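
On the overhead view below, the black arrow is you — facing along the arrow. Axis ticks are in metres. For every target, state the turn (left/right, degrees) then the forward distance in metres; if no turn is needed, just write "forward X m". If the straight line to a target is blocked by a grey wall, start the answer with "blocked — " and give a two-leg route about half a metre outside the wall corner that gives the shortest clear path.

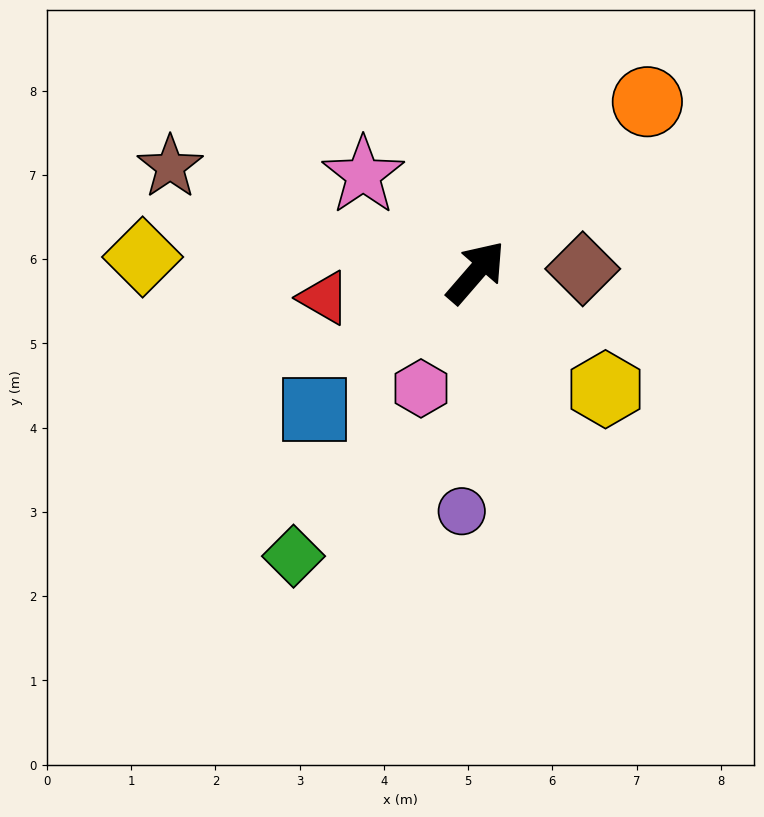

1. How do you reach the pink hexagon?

turn right 164°, forward 1.5 m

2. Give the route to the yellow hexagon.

turn right 91°, forward 2.1 m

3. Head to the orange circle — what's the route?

turn right 4°, forward 2.9 m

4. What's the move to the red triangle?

turn left 140°, forward 1.8 m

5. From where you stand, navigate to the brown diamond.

turn right 47°, forward 1.3 m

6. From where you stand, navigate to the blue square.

turn left 171°, forward 2.5 m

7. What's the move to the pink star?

turn left 90°, forward 1.8 m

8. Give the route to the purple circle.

turn right 142°, forward 2.8 m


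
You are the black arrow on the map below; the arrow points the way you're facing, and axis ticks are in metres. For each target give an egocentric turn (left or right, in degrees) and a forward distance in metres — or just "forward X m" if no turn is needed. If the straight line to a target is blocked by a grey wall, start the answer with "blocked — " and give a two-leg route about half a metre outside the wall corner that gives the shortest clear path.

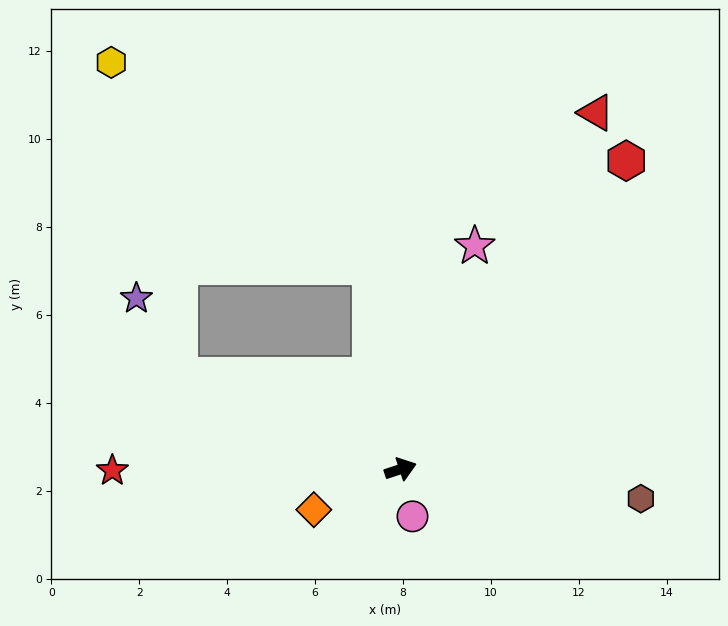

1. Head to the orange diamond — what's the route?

turn right 173°, forward 2.2 m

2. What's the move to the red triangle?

turn left 43°, forward 9.2 m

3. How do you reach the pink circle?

turn right 94°, forward 1.1 m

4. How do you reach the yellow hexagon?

blocked — turn left 80°, forward 4.7 m, then turn left 44°, forward 7.5 m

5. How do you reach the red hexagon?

turn left 36°, forward 8.7 m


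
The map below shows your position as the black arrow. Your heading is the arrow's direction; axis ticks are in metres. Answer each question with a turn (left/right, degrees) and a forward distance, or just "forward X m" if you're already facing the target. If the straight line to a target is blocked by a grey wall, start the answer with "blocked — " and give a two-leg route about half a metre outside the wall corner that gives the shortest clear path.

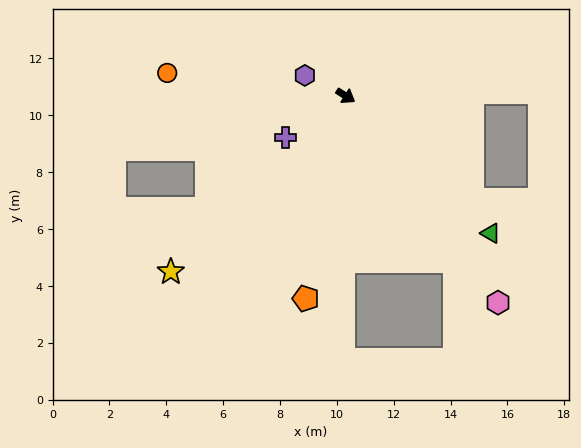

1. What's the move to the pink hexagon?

turn right 21°, forward 9.0 m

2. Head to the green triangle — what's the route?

turn right 11°, forward 7.0 m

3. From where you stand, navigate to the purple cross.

turn right 114°, forward 2.6 m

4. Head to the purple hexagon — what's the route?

turn right 175°, forward 1.6 m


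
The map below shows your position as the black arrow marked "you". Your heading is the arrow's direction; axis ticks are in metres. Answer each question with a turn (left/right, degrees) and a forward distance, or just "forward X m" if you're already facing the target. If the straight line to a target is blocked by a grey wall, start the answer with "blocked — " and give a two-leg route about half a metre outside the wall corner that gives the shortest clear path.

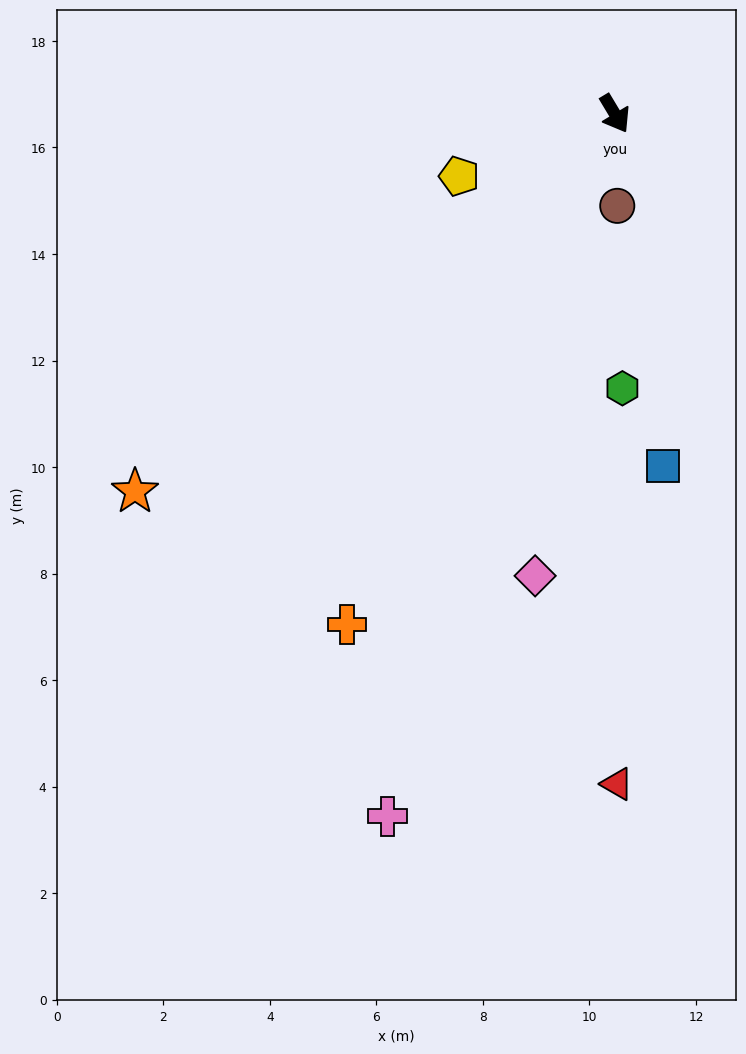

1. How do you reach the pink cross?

turn right 49°, forward 13.9 m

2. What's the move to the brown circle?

turn right 29°, forward 1.7 m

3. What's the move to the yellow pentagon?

turn right 99°, forward 3.1 m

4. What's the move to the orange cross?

turn right 59°, forward 10.8 m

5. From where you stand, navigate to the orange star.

turn right 83°, forward 11.5 m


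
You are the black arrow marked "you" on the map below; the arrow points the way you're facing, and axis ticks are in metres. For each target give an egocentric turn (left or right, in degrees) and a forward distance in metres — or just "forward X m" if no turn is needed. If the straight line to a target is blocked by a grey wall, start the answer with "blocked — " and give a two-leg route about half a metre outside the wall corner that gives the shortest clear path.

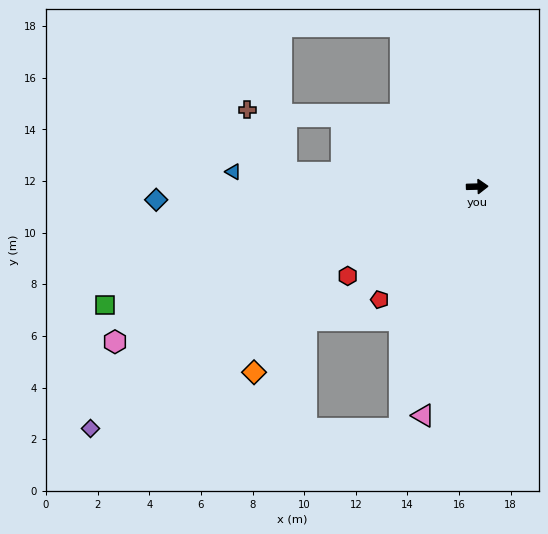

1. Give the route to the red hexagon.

turn right 147°, forward 6.1 m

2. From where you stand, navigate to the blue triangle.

turn left 175°, forward 9.5 m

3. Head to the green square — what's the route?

turn right 164°, forward 15.1 m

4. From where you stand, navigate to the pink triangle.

turn right 105°, forward 9.1 m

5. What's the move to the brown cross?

blocked — turn left 174°, forward 7.4 m, then turn right 54°, forward 2.9 m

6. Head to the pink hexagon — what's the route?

turn right 158°, forward 15.3 m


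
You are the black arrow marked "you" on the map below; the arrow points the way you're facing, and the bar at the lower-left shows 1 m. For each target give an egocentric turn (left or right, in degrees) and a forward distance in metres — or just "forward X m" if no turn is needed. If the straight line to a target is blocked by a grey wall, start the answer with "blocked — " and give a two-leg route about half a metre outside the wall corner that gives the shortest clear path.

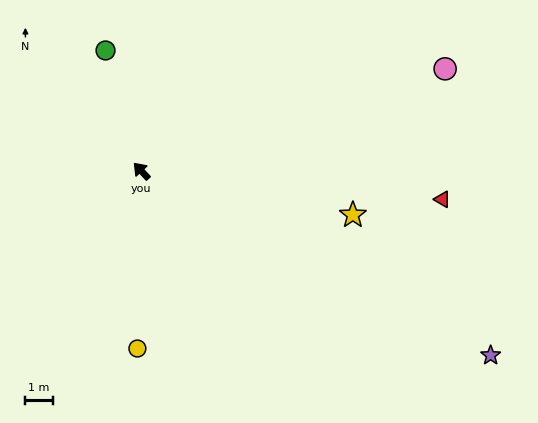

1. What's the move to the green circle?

turn right 26°, forward 4.6 m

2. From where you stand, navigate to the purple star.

turn right 161°, forward 14.4 m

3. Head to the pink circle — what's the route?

turn right 114°, forward 11.7 m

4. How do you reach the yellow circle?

turn left 136°, forward 6.5 m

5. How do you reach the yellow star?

turn right 145°, forward 7.9 m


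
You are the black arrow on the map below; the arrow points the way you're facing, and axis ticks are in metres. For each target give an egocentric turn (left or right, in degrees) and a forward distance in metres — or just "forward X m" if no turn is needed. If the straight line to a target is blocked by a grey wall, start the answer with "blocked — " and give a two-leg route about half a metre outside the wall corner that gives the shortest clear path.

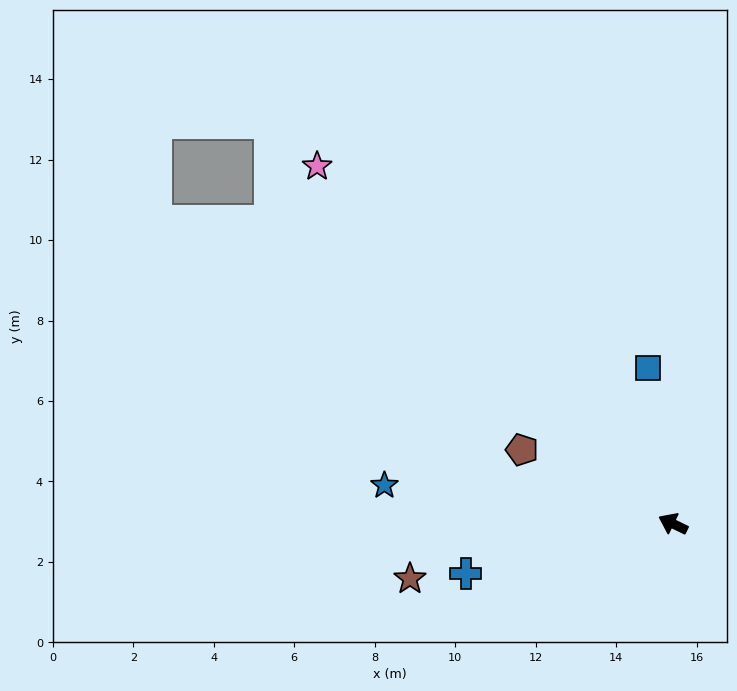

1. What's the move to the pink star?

turn right 19°, forward 12.5 m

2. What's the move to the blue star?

turn left 18°, forward 7.2 m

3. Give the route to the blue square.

turn right 55°, forward 3.9 m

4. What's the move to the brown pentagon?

forward 4.2 m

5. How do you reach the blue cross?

turn left 39°, forward 5.3 m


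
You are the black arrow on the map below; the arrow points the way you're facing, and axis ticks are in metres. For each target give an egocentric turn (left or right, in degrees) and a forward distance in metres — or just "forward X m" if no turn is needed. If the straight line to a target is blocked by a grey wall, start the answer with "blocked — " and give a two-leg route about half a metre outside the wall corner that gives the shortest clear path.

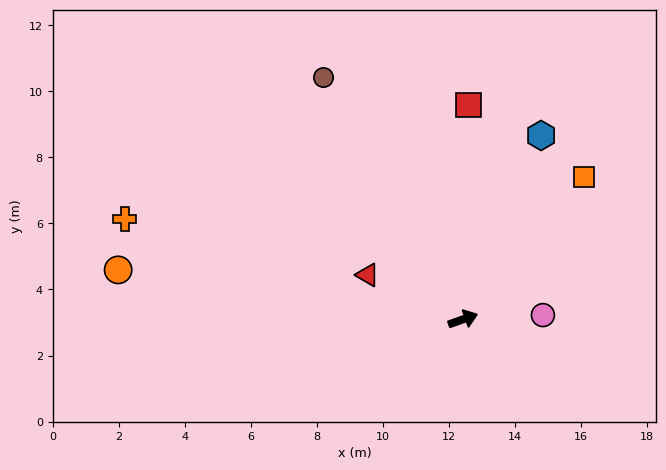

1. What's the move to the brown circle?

turn left 100°, forward 8.5 m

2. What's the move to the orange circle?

turn left 152°, forward 10.5 m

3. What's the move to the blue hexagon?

turn left 47°, forward 6.0 m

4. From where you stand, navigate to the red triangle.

turn left 135°, forward 3.2 m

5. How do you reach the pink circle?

turn right 16°, forward 2.4 m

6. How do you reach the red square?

turn left 69°, forward 6.5 m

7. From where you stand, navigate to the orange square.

turn left 30°, forward 5.7 m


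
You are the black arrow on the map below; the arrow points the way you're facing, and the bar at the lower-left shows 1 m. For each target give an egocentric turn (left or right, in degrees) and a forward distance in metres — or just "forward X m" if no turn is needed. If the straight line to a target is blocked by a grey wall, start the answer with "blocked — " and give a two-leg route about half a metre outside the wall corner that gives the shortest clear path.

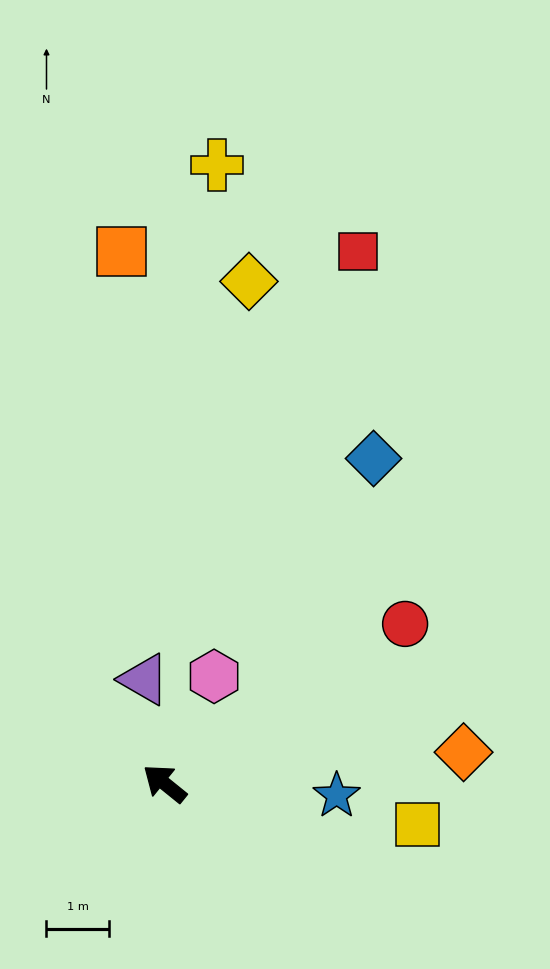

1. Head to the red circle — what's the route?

turn right 108°, forward 4.6 m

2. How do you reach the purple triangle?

turn right 40°, forward 1.7 m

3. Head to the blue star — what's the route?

turn right 145°, forward 2.8 m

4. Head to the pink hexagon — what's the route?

turn right 76°, forward 1.9 m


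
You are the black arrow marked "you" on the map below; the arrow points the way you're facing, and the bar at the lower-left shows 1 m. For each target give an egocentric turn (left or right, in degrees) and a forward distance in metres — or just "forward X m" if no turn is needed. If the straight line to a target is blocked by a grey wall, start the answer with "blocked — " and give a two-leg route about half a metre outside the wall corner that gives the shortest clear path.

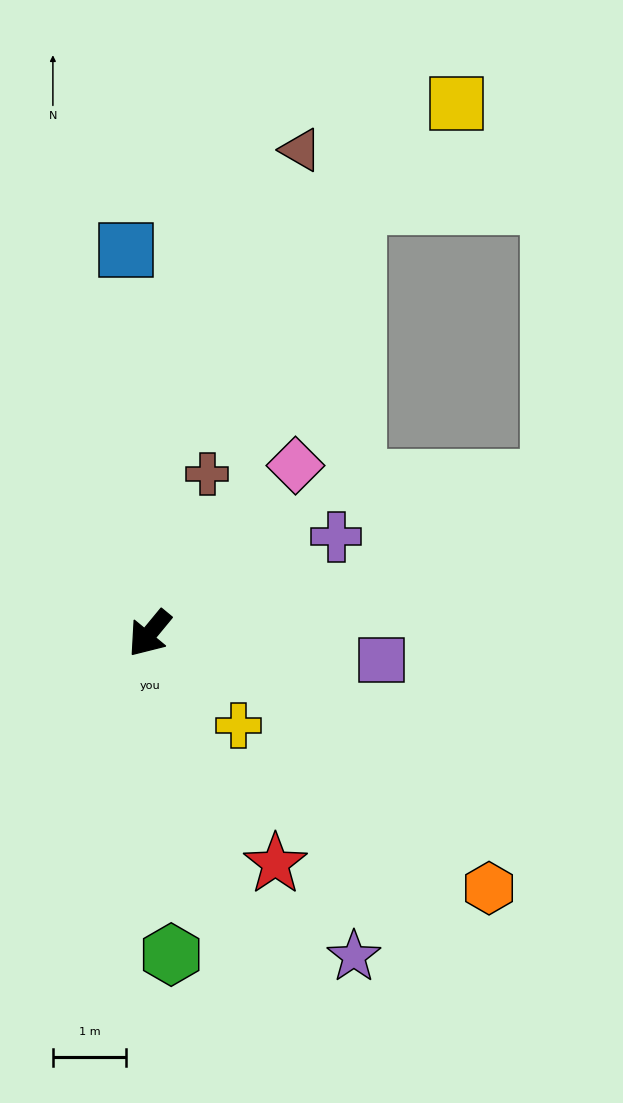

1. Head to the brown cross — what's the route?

turn right 160°, forward 2.3 m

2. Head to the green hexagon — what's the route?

turn left 43°, forward 4.4 m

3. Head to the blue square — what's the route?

turn right 137°, forward 5.3 m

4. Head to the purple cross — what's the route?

turn left 157°, forward 2.9 m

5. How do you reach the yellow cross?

turn left 84°, forward 1.8 m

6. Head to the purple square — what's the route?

turn left 123°, forward 3.2 m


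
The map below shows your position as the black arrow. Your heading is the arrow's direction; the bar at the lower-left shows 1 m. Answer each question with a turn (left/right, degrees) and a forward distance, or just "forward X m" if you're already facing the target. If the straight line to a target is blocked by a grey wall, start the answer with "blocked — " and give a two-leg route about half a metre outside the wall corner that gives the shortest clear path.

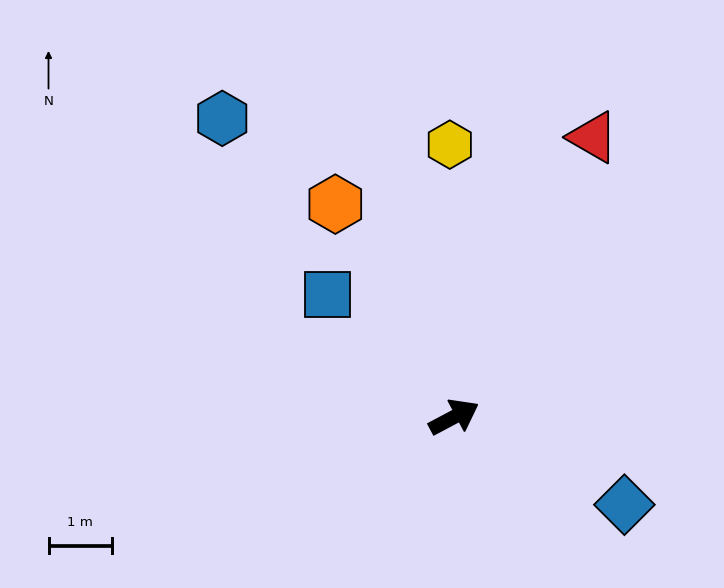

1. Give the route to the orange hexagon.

turn left 91°, forward 3.9 m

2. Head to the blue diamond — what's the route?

turn right 55°, forward 3.0 m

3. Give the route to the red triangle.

turn left 36°, forward 5.0 m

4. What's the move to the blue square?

turn left 108°, forward 2.8 m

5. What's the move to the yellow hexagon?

turn left 63°, forward 4.3 m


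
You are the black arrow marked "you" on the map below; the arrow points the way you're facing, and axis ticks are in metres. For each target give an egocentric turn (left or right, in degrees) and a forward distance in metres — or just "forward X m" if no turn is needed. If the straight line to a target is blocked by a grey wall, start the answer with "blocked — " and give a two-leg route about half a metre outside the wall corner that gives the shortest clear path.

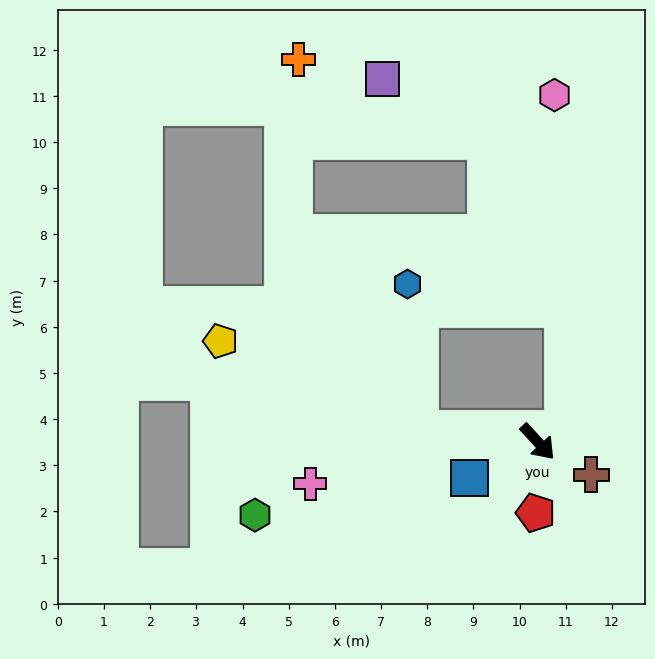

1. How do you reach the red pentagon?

turn right 44°, forward 1.5 m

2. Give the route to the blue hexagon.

blocked — turn right 138°, forward 2.6 m, then turn right 80°, forward 3.2 m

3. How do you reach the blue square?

turn right 105°, forward 1.7 m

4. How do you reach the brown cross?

turn left 16°, forward 1.4 m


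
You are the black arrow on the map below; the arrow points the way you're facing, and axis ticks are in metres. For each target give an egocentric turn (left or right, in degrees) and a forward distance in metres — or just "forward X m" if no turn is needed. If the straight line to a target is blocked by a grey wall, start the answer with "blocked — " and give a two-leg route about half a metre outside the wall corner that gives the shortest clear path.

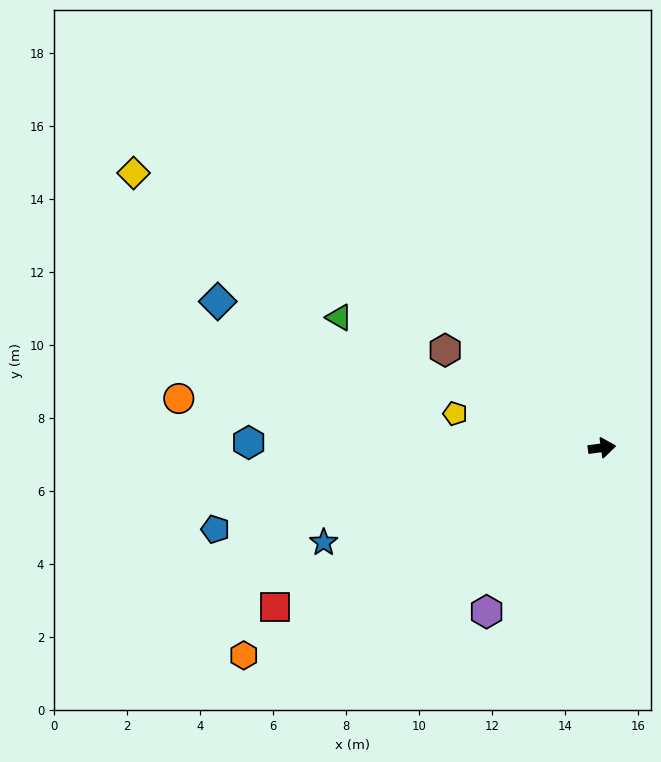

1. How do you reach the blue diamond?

turn left 152°, forward 11.3 m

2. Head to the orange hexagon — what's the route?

turn right 157°, forward 11.4 m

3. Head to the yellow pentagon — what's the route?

turn left 159°, forward 4.1 m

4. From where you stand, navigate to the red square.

turn right 162°, forward 10.0 m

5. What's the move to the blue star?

turn right 169°, forward 8.1 m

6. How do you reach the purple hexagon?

turn right 133°, forward 5.5 m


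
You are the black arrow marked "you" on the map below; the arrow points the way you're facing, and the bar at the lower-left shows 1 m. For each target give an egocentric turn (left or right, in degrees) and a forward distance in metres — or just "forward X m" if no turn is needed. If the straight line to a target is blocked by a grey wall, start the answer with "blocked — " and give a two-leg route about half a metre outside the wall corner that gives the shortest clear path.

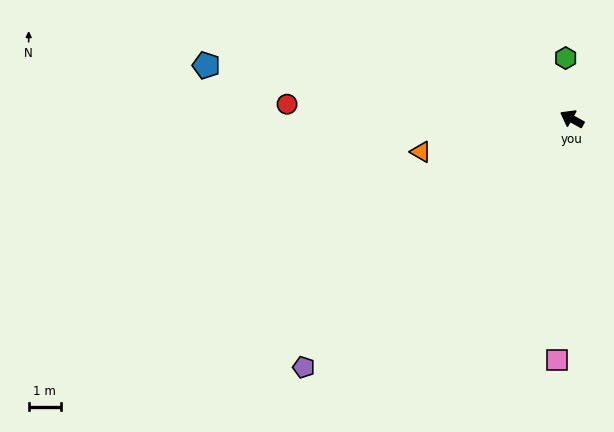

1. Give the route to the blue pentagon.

turn left 21°, forward 11.5 m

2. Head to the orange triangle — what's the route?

turn left 41°, forward 4.8 m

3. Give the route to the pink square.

turn left 115°, forward 7.5 m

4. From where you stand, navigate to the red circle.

turn left 26°, forward 8.9 m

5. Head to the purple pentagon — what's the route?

turn left 72°, forward 11.4 m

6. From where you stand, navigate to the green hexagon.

turn right 55°, forward 1.9 m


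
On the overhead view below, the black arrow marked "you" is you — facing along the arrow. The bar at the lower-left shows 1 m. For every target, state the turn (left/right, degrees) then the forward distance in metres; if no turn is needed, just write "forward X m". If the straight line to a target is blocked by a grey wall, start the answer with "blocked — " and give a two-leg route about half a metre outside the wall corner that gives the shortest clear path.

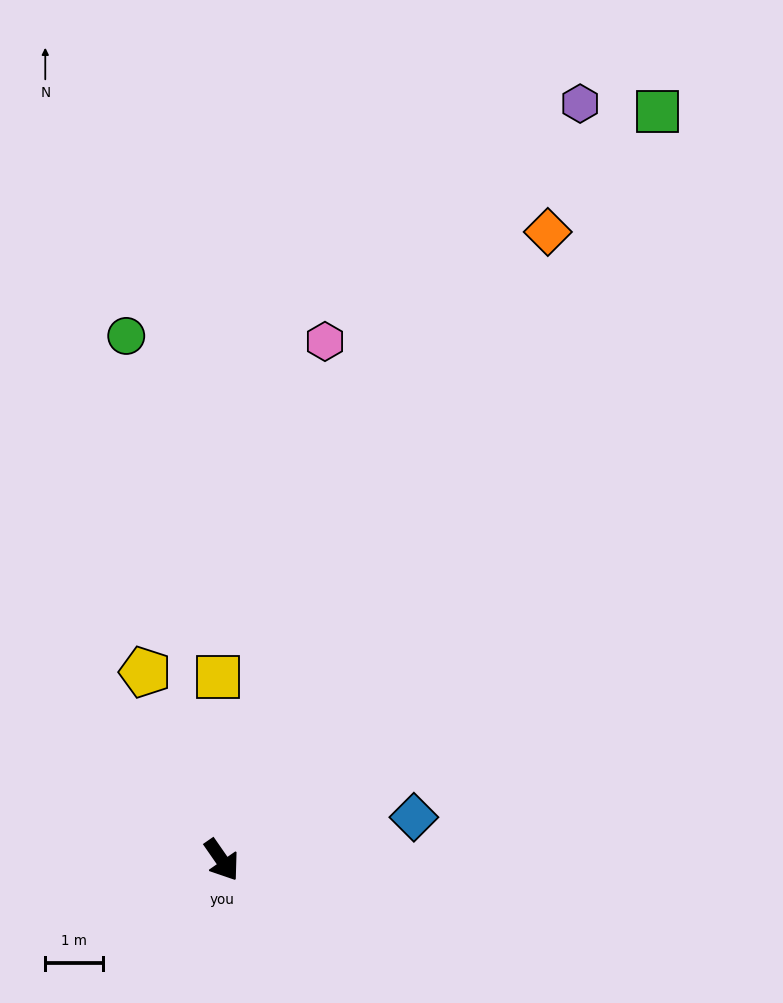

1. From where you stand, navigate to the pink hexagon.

turn left 134°, forward 9.2 m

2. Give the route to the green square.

turn left 115°, forward 15.1 m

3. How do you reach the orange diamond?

turn left 118°, forward 12.3 m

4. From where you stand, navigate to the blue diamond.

turn left 68°, forward 3.4 m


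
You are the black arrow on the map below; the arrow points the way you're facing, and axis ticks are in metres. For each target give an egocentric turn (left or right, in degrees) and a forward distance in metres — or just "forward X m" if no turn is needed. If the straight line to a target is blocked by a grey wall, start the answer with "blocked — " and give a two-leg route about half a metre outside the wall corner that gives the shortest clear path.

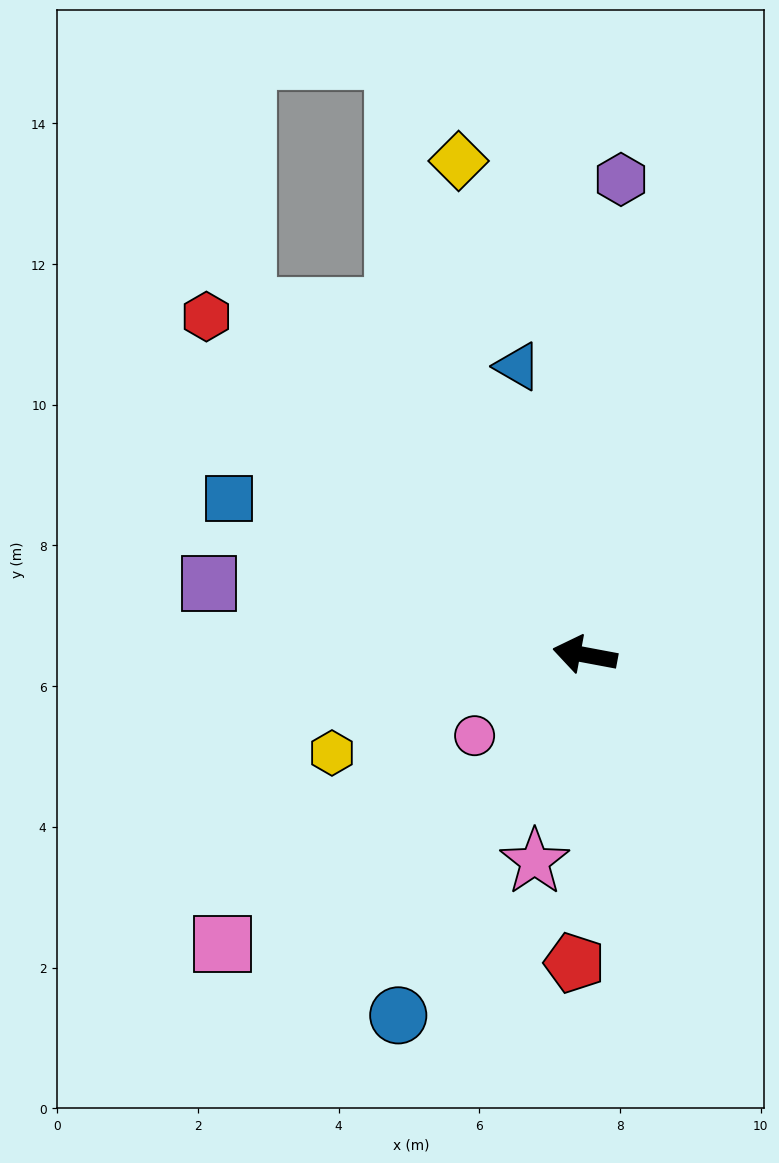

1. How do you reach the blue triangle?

turn right 66°, forward 4.2 m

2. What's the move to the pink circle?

turn left 47°, forward 1.9 m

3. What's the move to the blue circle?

turn left 73°, forward 5.8 m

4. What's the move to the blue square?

turn right 13°, forward 5.5 m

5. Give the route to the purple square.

forward 5.4 m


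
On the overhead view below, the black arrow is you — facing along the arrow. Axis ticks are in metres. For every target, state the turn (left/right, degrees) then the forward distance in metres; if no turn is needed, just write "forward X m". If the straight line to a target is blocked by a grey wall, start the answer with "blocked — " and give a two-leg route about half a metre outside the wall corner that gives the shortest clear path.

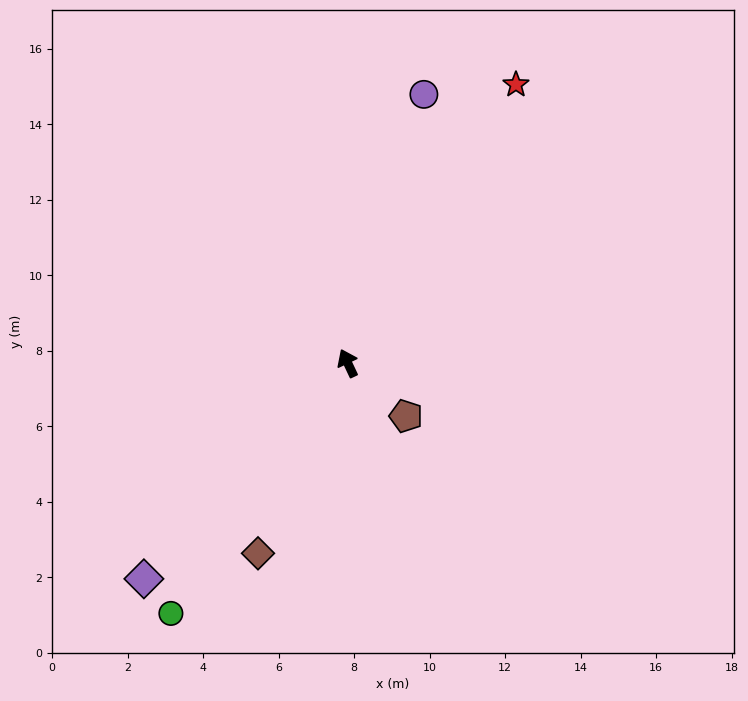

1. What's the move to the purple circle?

turn right 41°, forward 7.4 m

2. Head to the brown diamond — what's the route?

turn left 130°, forward 5.6 m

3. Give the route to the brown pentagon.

turn right 158°, forward 2.1 m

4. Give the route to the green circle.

turn left 120°, forward 8.1 m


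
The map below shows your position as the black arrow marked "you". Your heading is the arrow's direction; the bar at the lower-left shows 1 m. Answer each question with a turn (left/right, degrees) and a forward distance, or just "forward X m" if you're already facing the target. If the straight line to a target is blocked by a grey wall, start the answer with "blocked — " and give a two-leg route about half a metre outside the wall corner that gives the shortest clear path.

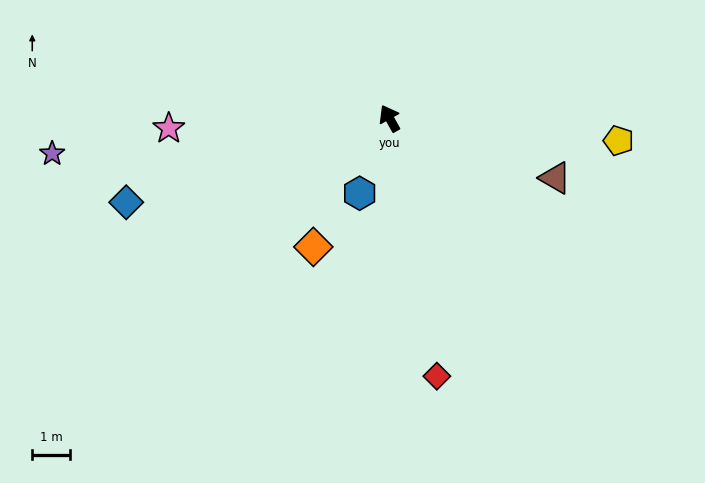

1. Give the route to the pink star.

turn left 63°, forward 5.8 m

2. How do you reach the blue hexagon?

turn left 129°, forward 2.1 m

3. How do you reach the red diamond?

turn left 161°, forward 6.9 m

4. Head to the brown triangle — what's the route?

turn right 139°, forward 4.6 m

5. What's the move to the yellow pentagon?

turn right 125°, forward 6.0 m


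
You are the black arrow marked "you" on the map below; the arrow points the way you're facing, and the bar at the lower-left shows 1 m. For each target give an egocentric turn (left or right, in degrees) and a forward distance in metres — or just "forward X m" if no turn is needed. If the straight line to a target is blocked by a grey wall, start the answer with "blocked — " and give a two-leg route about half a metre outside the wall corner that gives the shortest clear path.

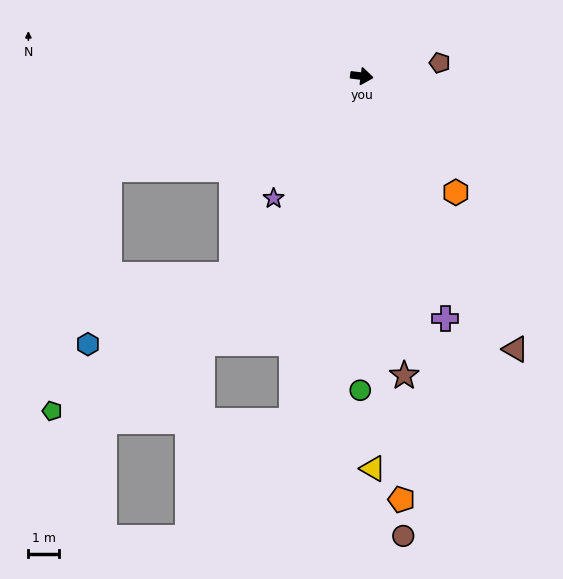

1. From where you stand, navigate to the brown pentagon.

turn left 17°, forward 2.6 m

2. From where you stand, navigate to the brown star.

turn right 75°, forward 9.9 m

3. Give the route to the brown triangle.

turn right 53°, forward 10.2 m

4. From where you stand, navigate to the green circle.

turn right 83°, forward 10.3 m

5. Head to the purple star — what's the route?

turn right 119°, forward 4.9 m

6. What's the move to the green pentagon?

blocked — turn right 153°, forward 8.8 m, then turn left 57°, forward 8.1 m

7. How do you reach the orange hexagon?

turn right 44°, forward 4.9 m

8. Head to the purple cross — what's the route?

turn right 64°, forward 8.4 m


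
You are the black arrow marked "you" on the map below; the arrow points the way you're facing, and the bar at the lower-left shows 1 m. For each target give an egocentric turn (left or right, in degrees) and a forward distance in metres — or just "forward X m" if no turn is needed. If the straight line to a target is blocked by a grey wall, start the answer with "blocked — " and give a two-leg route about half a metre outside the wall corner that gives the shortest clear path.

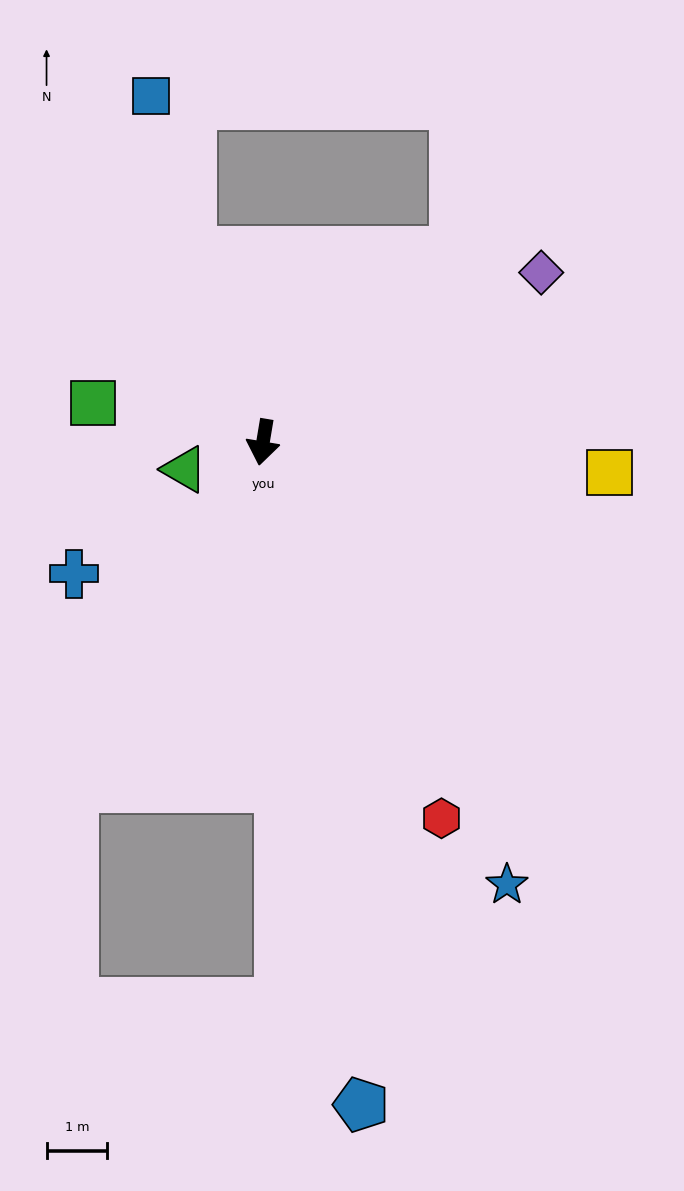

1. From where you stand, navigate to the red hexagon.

turn left 35°, forward 6.9 m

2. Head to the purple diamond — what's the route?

turn left 131°, forward 5.4 m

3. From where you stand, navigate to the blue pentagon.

turn left 18°, forward 11.1 m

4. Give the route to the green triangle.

turn right 61°, forward 1.4 m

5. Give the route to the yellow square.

turn left 95°, forward 5.7 m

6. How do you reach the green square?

turn right 94°, forward 2.9 m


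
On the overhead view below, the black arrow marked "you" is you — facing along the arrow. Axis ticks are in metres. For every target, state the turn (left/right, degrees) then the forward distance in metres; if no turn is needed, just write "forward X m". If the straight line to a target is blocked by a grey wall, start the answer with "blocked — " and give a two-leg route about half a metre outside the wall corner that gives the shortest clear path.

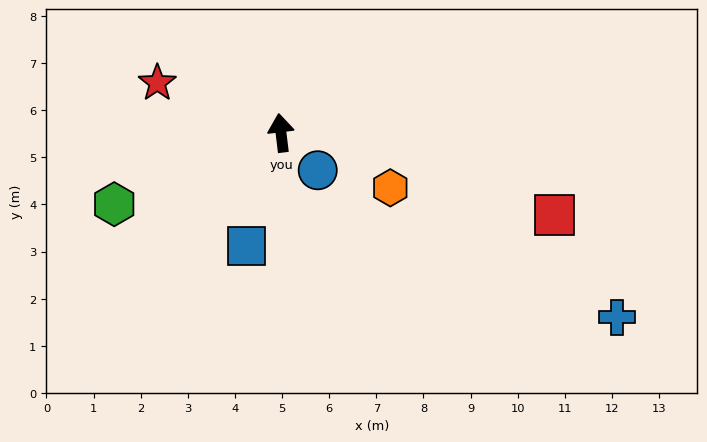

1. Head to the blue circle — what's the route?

turn right 142°, forward 1.1 m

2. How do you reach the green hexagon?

turn left 106°, forward 3.9 m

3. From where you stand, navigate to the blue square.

turn left 156°, forward 2.5 m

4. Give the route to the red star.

turn left 61°, forward 2.8 m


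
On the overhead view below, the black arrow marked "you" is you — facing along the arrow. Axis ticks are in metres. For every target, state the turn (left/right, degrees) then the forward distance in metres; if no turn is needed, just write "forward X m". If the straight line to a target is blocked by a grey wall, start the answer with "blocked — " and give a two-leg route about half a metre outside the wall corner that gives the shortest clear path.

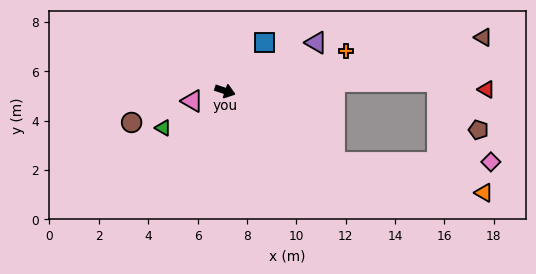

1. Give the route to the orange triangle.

blocked — turn right 14°, forward 5.3 m, then turn left 21°, forward 6.2 m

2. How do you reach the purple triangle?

turn left 46°, forward 4.2 m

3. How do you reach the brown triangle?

turn left 30°, forward 10.7 m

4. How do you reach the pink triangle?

turn right 145°, forward 1.4 m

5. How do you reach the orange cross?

turn left 37°, forward 5.2 m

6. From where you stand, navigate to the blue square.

turn left 69°, forward 2.5 m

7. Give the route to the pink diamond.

blocked — turn right 14°, forward 5.3 m, then turn left 32°, forward 6.3 m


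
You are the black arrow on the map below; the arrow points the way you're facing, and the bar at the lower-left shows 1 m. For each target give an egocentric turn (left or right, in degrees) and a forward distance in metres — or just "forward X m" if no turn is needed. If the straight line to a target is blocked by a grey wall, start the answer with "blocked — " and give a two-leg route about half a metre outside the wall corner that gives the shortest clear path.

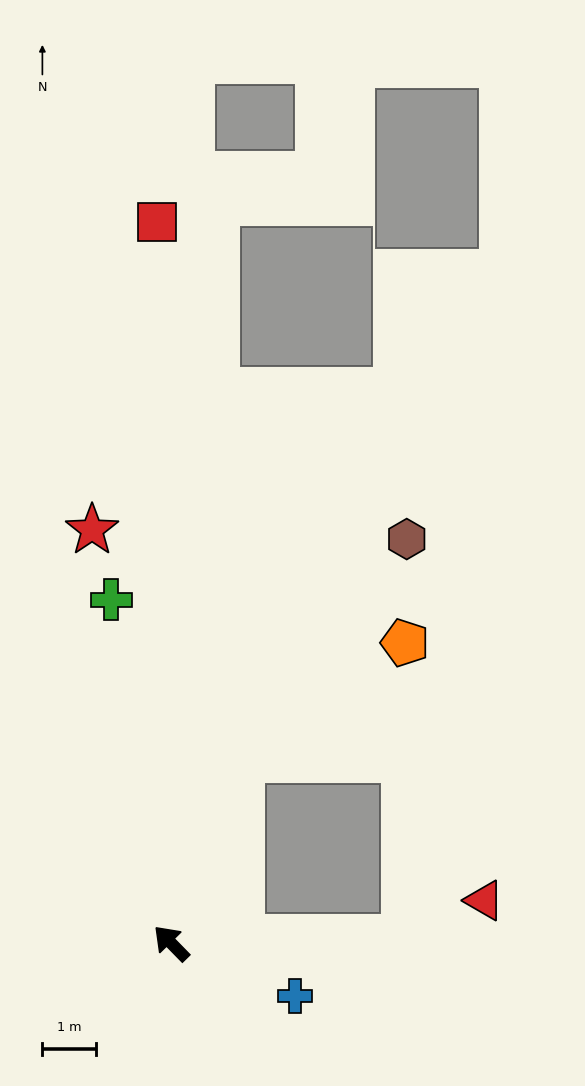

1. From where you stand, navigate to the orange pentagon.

blocked — turn right 65°, forward 3.7 m, then turn right 34°, forward 3.7 m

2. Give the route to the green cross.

turn right 34°, forward 6.5 m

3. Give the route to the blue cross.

turn right 157°, forward 2.5 m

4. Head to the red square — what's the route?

turn right 43°, forward 13.5 m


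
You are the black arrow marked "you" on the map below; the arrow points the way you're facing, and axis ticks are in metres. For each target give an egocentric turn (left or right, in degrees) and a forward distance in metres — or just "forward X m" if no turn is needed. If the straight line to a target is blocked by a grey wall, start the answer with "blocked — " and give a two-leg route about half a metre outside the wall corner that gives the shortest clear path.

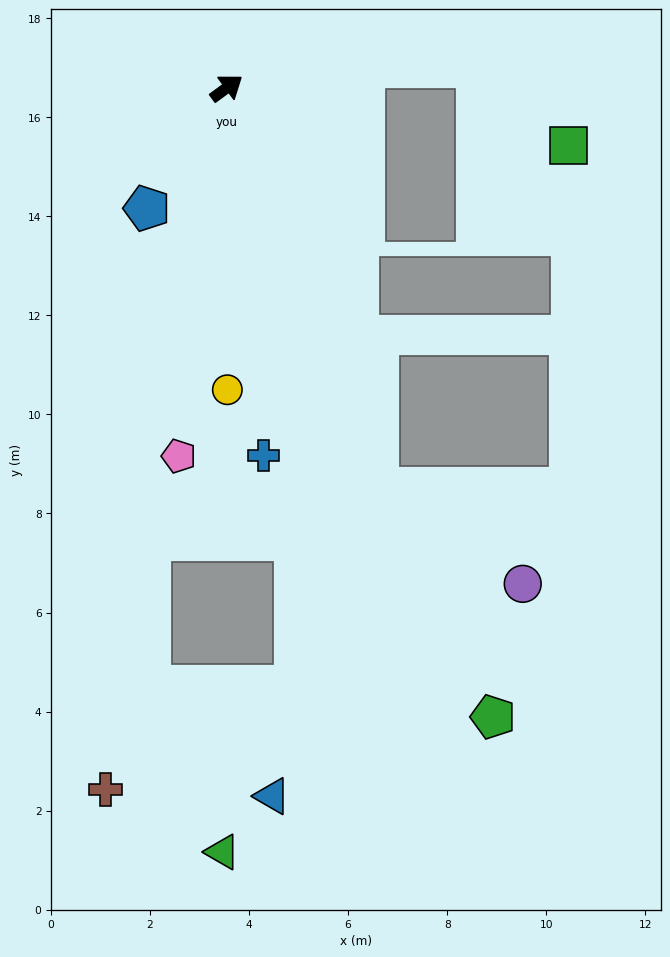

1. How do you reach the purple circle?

blocked — turn right 106°, forward 8.6 m, then turn left 36°, forward 3.5 m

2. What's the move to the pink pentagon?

turn right 134°, forward 7.5 m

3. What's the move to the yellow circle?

turn right 126°, forward 6.1 m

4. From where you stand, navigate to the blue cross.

turn right 121°, forward 7.5 m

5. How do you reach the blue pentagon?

turn right 160°, forward 2.9 m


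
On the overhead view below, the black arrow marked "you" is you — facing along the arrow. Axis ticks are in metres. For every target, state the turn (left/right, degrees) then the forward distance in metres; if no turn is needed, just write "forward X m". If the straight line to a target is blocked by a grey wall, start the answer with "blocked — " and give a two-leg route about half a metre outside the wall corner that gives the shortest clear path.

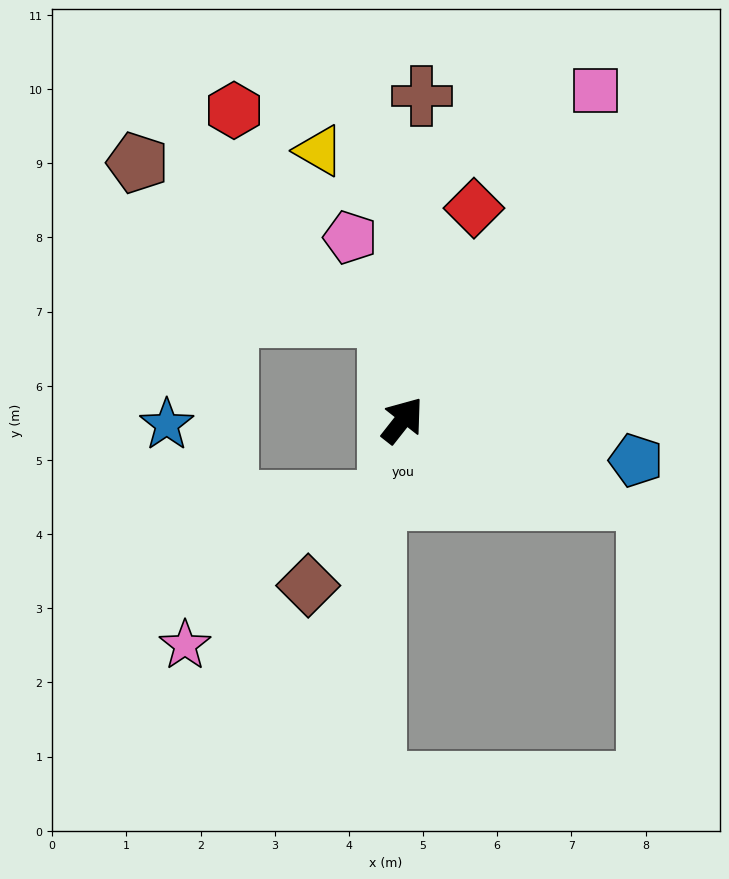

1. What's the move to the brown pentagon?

blocked — turn left 45°, forward 1.4 m, then turn left 52°, forward 4.0 m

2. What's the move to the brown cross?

turn left 35°, forward 4.4 m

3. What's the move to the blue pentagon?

turn right 62°, forward 3.2 m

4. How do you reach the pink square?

turn left 8°, forward 5.1 m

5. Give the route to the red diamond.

turn left 20°, forward 3.0 m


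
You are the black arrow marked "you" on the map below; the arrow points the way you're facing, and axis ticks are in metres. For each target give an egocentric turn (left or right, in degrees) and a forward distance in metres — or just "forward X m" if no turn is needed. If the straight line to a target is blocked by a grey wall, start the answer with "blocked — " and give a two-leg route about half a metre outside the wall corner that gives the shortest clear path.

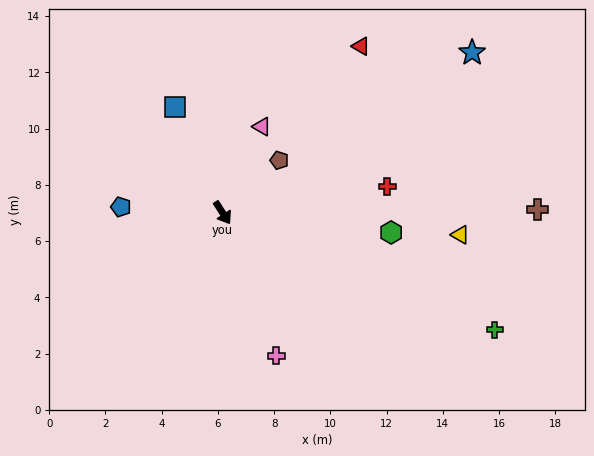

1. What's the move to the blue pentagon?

turn right 126°, forward 3.6 m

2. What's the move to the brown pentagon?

turn left 100°, forward 2.7 m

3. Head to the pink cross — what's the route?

turn right 12°, forward 5.4 m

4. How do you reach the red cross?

turn left 66°, forward 5.9 m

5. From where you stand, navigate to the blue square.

turn left 171°, forward 4.1 m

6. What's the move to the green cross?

turn left 34°, forward 10.5 m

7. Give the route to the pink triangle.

turn left 123°, forward 3.4 m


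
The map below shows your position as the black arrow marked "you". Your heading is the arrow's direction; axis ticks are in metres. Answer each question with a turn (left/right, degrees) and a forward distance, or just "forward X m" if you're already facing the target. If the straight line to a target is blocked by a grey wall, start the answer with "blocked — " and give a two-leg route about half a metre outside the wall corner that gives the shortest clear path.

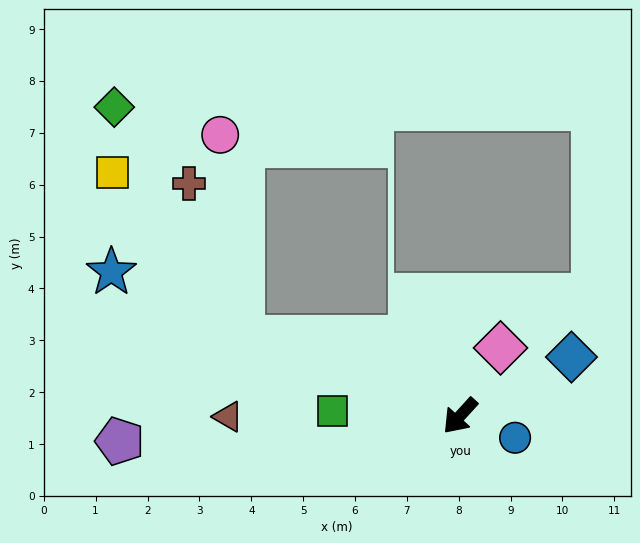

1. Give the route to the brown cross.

blocked — turn right 68°, forward 4.5 m, then turn right 51°, forward 3.1 m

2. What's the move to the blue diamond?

turn left 160°, forward 2.4 m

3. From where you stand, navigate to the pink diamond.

turn right 168°, forward 1.5 m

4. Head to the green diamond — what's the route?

blocked — turn right 68°, forward 4.5 m, then turn right 41°, forward 5.1 m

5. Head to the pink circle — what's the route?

blocked — turn right 68°, forward 4.5 m, then turn right 63°, forward 3.9 m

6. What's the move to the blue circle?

turn left 111°, forward 1.1 m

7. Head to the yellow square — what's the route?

blocked — turn right 68°, forward 4.5 m, then turn right 31°, forward 4.0 m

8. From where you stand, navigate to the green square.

turn right 50°, forward 2.5 m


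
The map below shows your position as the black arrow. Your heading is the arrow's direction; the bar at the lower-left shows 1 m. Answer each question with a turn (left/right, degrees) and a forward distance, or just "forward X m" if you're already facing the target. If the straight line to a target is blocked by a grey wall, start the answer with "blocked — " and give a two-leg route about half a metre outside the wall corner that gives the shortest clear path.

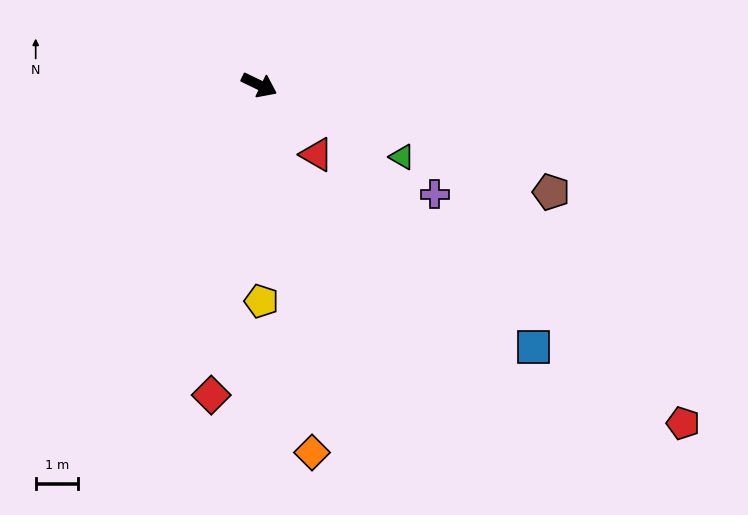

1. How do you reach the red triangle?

turn right 25°, forward 2.1 m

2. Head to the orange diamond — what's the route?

turn right 56°, forward 8.7 m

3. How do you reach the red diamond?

turn right 73°, forward 7.4 m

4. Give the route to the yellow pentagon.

turn right 64°, forward 5.1 m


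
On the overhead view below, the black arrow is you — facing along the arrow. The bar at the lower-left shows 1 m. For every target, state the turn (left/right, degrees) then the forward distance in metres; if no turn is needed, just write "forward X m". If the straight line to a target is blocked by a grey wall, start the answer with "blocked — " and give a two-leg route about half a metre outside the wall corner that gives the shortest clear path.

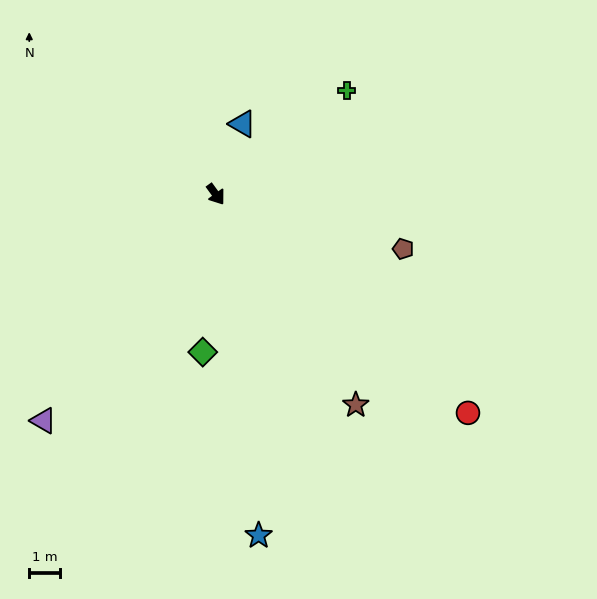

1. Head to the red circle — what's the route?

turn left 13°, forward 10.8 m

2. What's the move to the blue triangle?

turn left 123°, forward 2.4 m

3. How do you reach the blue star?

turn right 29°, forward 11.1 m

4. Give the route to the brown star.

turn right 2°, forward 8.2 m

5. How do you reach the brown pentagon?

turn left 38°, forward 6.3 m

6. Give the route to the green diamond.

turn right 41°, forward 5.1 m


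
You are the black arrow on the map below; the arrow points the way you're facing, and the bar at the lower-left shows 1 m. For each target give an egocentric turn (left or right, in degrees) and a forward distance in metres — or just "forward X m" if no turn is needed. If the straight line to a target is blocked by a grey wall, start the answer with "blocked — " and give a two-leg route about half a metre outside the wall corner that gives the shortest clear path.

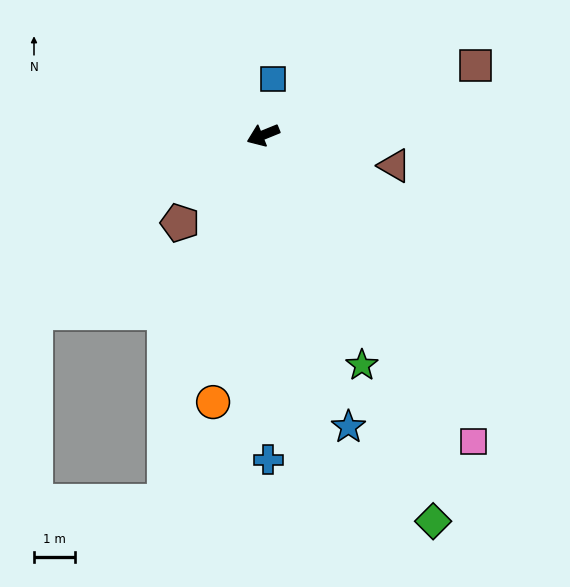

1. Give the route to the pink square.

turn left 102°, forward 9.1 m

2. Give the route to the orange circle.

turn left 57°, forward 6.7 m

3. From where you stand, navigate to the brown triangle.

turn left 145°, forward 3.3 m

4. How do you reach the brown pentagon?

turn left 24°, forward 3.0 m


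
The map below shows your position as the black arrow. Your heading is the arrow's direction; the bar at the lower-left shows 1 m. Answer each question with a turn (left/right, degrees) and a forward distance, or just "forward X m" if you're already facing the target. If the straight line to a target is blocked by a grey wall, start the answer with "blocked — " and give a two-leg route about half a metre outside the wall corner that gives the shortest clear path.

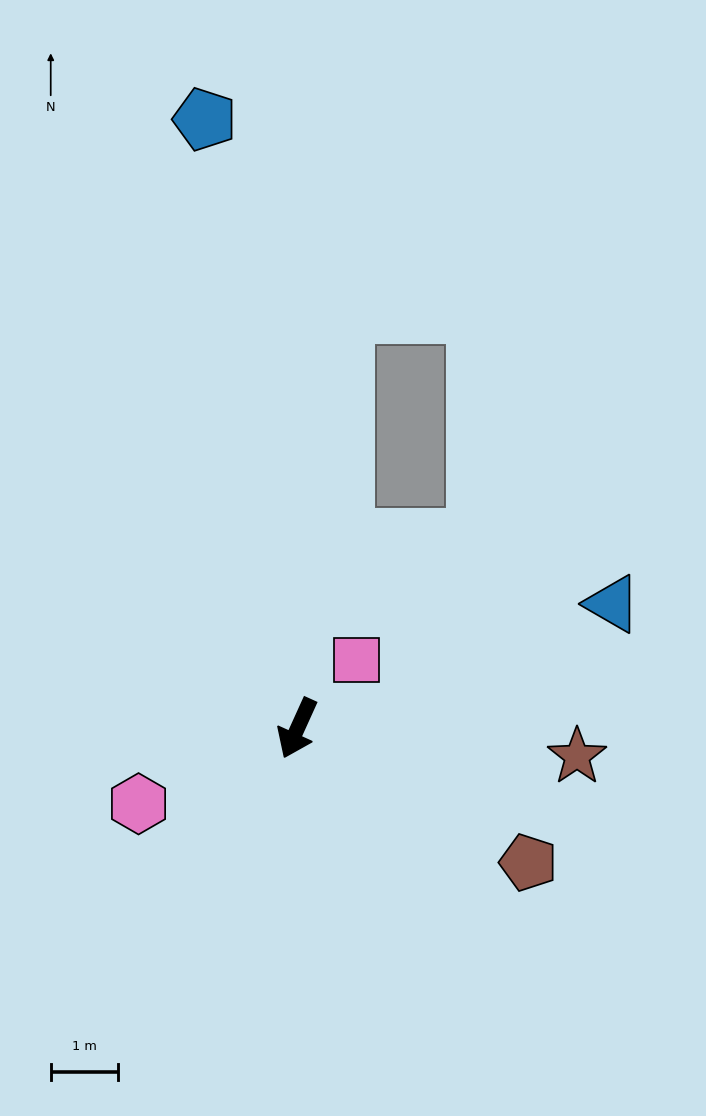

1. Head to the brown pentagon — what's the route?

turn left 84°, forward 4.0 m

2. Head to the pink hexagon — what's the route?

turn right 40°, forward 2.6 m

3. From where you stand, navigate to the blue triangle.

turn left 136°, forward 5.0 m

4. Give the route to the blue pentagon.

turn right 147°, forward 9.1 m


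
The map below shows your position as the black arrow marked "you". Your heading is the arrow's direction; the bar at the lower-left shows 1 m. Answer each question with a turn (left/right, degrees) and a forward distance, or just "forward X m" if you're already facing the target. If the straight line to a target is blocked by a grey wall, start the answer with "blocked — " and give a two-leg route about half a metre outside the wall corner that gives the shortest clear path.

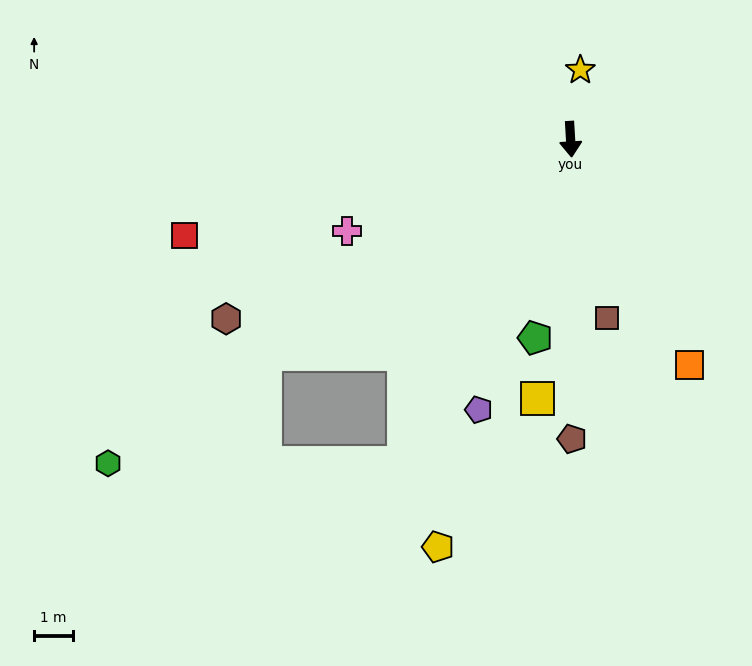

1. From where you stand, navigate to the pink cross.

turn right 71°, forward 6.2 m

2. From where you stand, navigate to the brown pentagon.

turn right 3°, forward 7.7 m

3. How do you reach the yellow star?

turn left 169°, forward 1.8 m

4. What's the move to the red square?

turn right 79°, forward 10.3 m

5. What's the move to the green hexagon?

turn right 58°, forward 14.6 m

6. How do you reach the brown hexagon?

turn right 66°, forward 10.0 m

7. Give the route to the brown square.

turn left 8°, forward 4.7 m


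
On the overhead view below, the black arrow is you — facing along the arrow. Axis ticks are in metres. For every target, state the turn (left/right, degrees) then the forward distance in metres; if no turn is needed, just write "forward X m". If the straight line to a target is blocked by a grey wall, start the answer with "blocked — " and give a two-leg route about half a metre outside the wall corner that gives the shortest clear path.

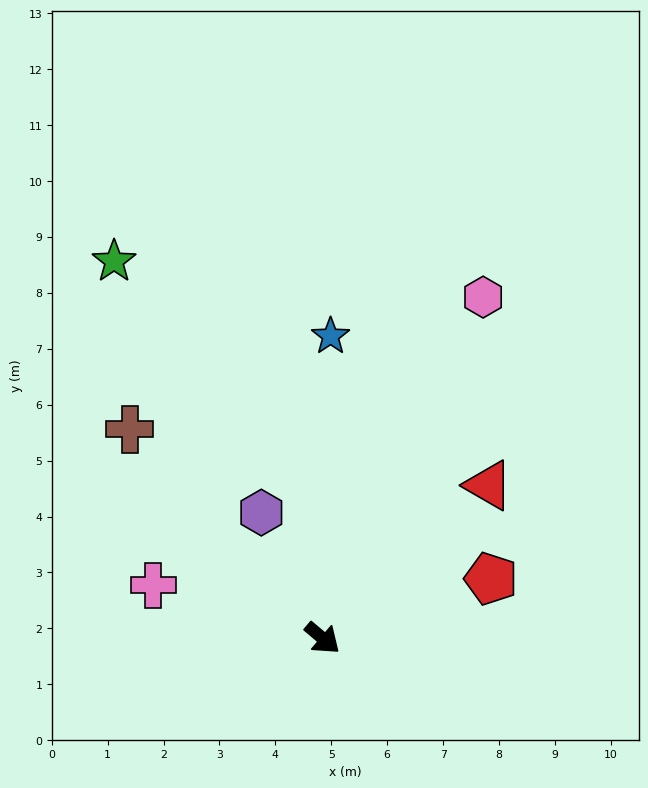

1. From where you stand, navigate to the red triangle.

turn left 83°, forward 4.0 m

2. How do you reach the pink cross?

turn right 157°, forward 3.2 m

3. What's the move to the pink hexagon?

turn left 105°, forward 6.7 m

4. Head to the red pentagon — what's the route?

turn left 60°, forward 3.2 m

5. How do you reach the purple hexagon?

turn left 156°, forward 2.5 m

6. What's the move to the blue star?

turn left 129°, forward 5.4 m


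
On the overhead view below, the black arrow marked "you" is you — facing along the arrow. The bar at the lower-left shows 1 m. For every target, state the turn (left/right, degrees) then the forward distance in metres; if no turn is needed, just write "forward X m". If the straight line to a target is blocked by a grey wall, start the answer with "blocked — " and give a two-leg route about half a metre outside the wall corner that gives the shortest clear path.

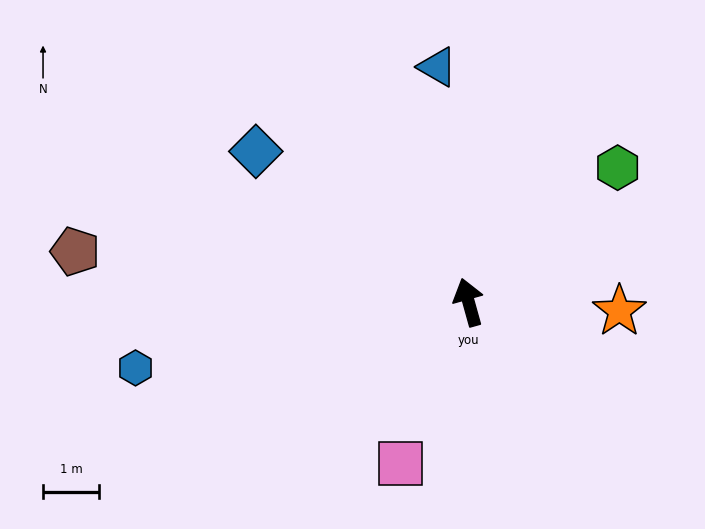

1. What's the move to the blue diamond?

turn left 39°, forward 4.7 m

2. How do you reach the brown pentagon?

turn left 67°, forward 7.1 m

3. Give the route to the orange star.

turn right 109°, forward 2.7 m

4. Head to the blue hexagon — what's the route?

turn left 86°, forward 6.1 m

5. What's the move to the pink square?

turn left 142°, forward 3.1 m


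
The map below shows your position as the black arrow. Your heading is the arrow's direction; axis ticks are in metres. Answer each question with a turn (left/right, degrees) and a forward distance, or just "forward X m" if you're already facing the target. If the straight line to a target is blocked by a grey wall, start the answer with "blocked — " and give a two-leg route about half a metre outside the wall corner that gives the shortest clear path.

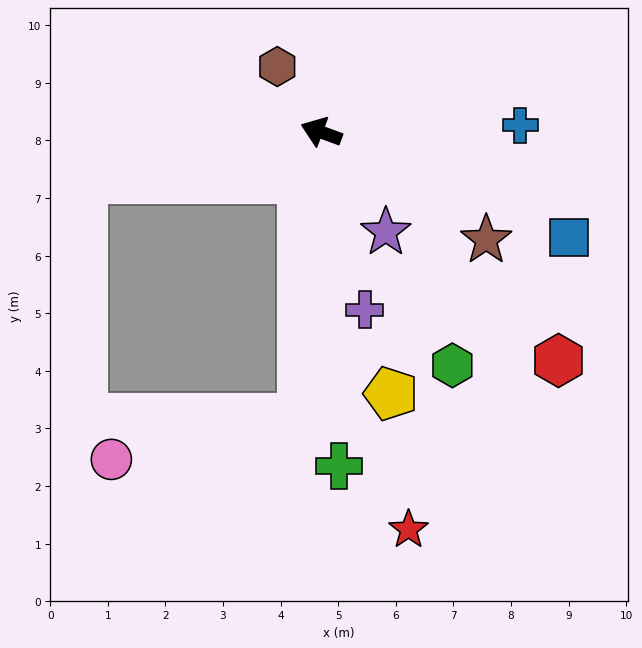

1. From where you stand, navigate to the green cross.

turn left 113°, forward 5.8 m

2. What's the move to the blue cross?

turn right 158°, forward 3.5 m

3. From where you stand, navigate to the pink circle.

blocked — turn left 106°, forward 5.0 m, then turn right 74°, forward 3.4 m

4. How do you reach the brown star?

turn left 167°, forward 3.4 m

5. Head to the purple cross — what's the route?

turn left 124°, forward 3.2 m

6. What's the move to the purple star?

turn left 143°, forward 2.1 m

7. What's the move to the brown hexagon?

turn right 36°, forward 1.4 m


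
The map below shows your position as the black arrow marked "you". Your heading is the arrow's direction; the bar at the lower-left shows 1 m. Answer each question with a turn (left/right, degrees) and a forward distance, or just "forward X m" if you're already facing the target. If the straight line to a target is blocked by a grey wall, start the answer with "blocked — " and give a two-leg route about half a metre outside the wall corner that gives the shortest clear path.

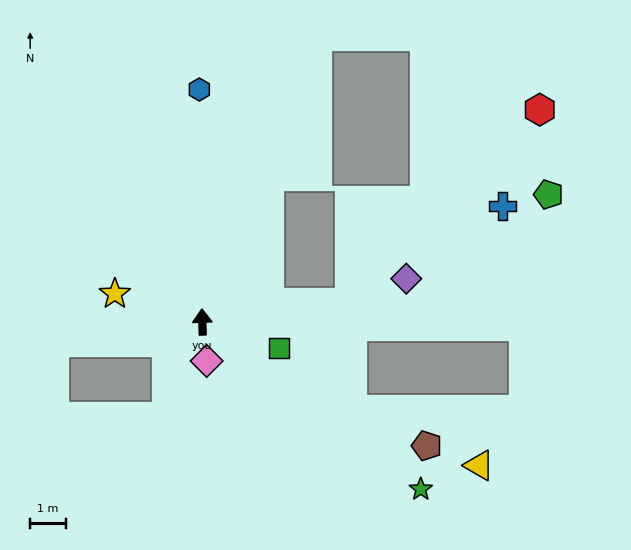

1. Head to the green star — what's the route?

turn right 129°, forward 7.8 m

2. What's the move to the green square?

turn right 111°, forward 2.3 m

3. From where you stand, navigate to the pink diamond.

turn right 176°, forward 1.1 m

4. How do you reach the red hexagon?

blocked — turn right 84°, forward 4.2 m, then turn left 38°, forward 7.6 m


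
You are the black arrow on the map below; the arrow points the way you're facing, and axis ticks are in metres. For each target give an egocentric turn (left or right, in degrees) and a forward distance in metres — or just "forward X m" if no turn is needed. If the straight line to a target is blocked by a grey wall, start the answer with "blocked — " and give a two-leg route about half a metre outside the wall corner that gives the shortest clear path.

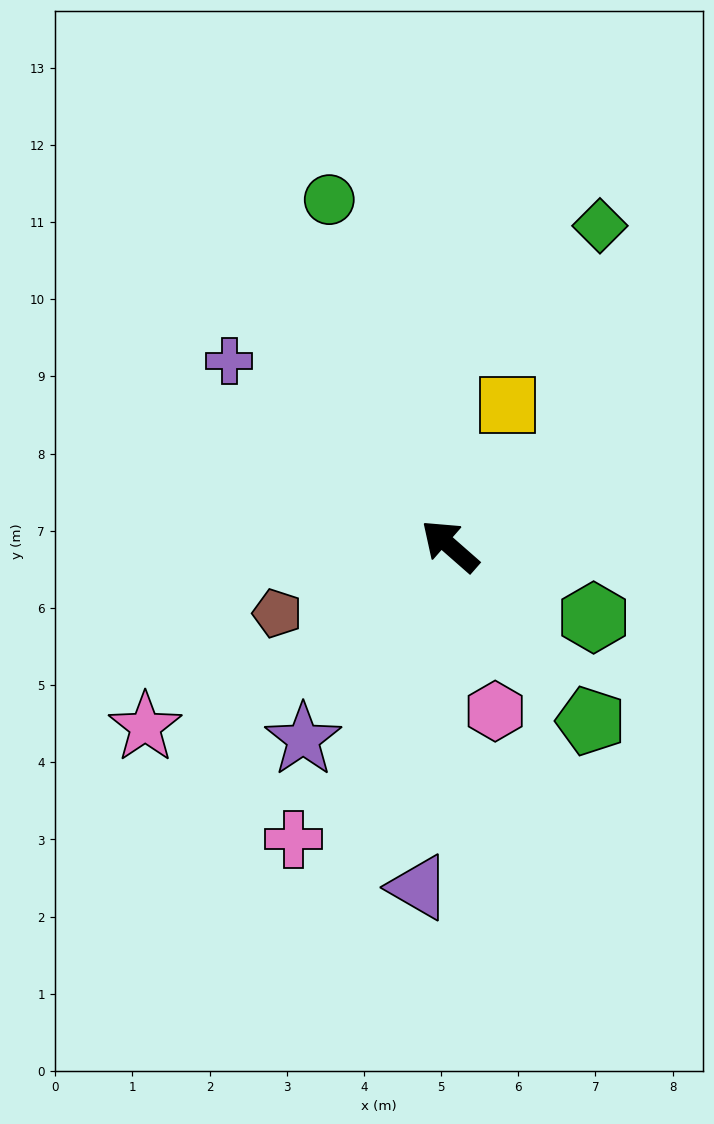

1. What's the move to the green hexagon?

turn right 165°, forward 2.1 m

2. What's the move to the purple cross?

forward 3.7 m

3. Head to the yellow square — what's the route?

turn right 71°, forward 2.0 m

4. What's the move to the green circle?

turn right 30°, forward 4.8 m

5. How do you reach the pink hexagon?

turn left 147°, forward 2.2 m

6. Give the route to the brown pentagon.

turn left 63°, forward 2.4 m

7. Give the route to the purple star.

turn left 94°, forward 3.1 m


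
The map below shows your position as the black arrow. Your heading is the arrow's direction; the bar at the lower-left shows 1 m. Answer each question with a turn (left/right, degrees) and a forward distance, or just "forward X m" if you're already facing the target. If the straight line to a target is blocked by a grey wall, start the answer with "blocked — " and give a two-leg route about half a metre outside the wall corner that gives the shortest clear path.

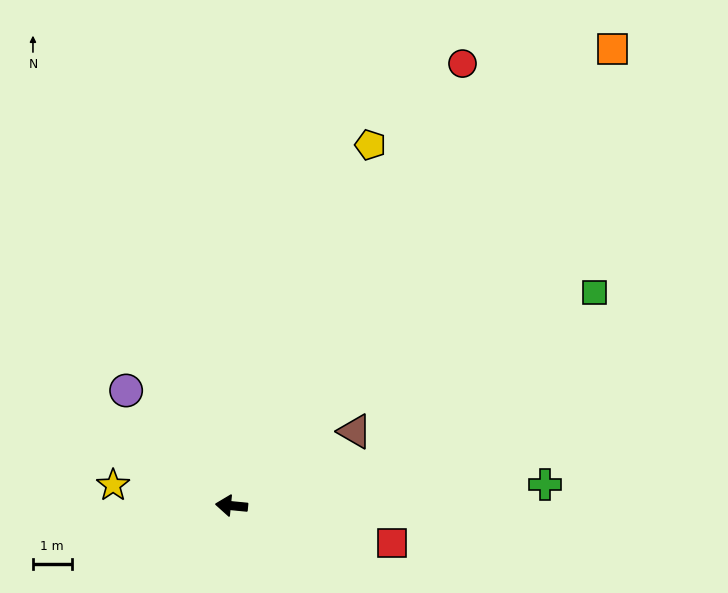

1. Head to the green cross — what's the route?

turn right 171°, forward 8.1 m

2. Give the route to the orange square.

turn right 124°, forward 15.4 m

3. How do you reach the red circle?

turn right 112°, forward 12.9 m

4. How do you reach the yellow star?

turn right 4°, forward 3.1 m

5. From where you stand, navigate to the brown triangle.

turn right 143°, forward 3.7 m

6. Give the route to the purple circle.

turn right 42°, forward 4.0 m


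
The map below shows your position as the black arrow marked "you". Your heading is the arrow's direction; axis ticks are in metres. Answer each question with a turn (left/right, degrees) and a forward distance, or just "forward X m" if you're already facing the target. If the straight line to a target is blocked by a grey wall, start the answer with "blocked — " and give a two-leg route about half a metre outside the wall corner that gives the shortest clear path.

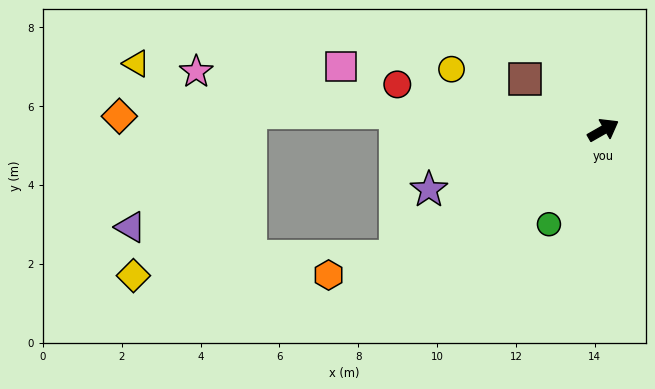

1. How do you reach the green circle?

turn right 150°, forward 2.8 m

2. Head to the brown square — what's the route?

turn left 117°, forward 2.4 m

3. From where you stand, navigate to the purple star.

turn left 169°, forward 4.7 m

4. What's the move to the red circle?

turn left 138°, forward 5.4 m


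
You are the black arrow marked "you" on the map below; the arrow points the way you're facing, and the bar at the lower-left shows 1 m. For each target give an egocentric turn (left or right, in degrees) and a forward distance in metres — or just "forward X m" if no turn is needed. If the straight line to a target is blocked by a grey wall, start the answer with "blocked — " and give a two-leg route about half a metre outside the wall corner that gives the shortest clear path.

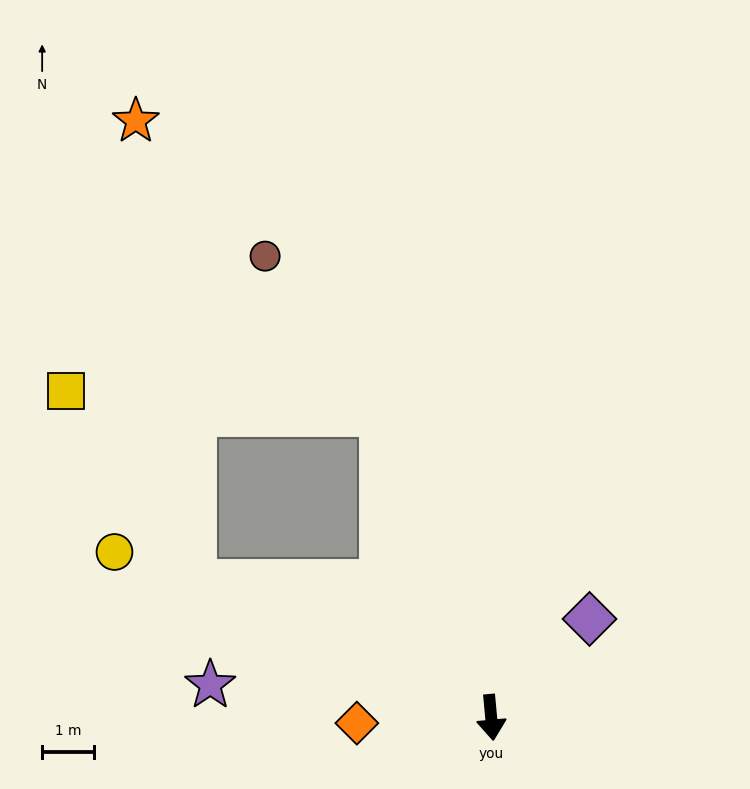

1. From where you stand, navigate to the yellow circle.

turn right 119°, forward 7.9 m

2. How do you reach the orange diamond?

turn right 93°, forward 2.6 m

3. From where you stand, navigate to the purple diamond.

turn left 130°, forward 2.7 m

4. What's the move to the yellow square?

blocked — turn right 120°, forward 6.3 m, then turn right 31°, forward 4.4 m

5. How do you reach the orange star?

blocked — turn right 120°, forward 6.3 m, then turn right 58°, forward 8.9 m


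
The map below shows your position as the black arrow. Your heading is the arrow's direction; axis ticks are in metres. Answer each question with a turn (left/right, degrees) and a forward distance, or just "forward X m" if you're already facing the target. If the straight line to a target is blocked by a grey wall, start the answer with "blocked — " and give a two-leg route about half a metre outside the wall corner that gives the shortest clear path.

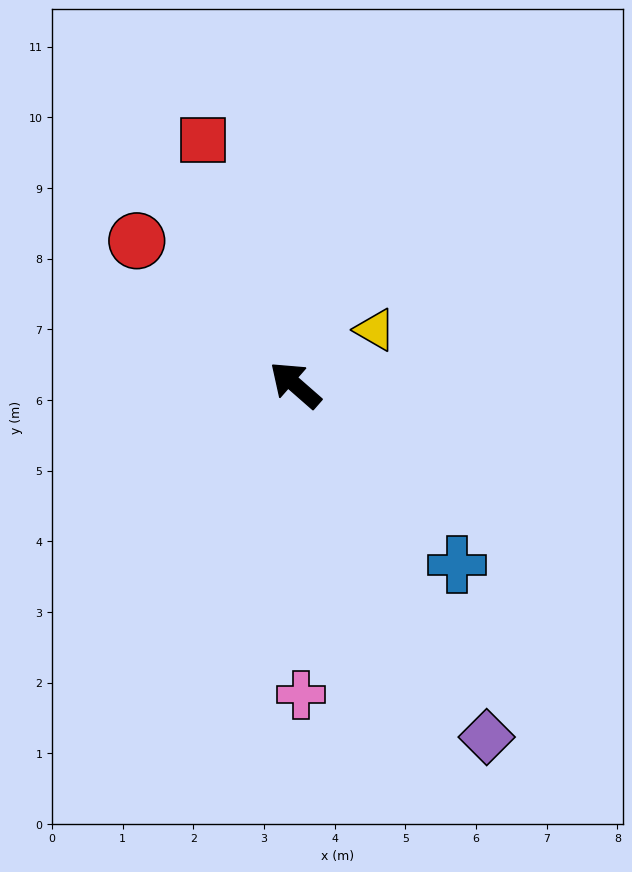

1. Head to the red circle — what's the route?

forward 3.0 m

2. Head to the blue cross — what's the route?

turn left 173°, forward 3.4 m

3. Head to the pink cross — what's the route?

turn left 132°, forward 4.4 m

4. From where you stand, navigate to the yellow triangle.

turn right 104°, forward 1.4 m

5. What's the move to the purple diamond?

turn left 160°, forward 5.7 m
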